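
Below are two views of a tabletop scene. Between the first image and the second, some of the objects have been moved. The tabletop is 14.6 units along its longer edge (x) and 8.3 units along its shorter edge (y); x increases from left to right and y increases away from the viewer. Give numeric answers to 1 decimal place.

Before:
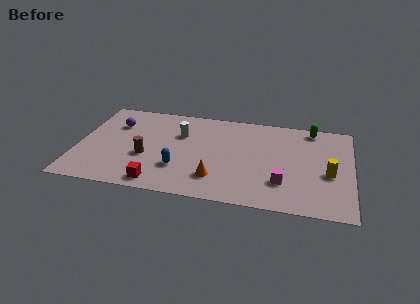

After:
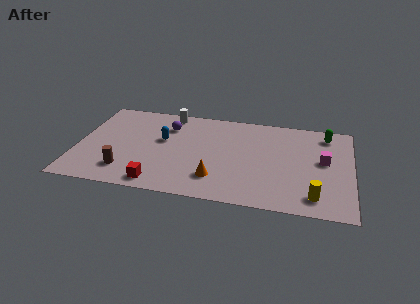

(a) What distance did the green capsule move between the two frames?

0.9

The green capsule was near (12.4, 7.4) before and (13.2, 7.0) after, so it travelled √(0.8² + 0.4²) ≈ 0.9 units.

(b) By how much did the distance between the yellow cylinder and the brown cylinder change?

+0.3

The distance was about 9.7 in the first image and 10.0 in the second, so they moved 0.3 units further apart.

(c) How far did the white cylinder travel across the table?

1.9

The white cylinder was near (5.4, 5.6) before and (4.7, 7.4) after, so it travelled √(0.7² + 1.8²) ≈ 1.9 units.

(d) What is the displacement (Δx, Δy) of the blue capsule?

(-1.0, 2.4)

The blue capsule was at about (5.5, 2.5) and moved to about (4.5, 4.9).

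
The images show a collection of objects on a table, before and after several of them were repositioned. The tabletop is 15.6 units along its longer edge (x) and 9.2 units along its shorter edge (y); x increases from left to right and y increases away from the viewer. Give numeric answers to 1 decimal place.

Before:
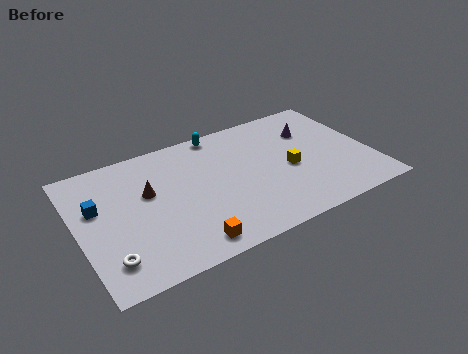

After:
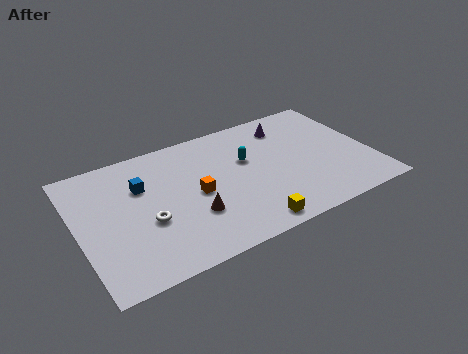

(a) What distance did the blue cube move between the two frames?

2.5

The blue cube was near (1.1, 5.7) before and (3.5, 6.2) after, so it travelled √(2.4² + 0.5²) ≈ 2.5 units.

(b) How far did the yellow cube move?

4.1

From (11.2, 4.1) to (8.5, 1.0), the yellow cube covered √(2.7² + 3.1²) ≈ 4.1 units.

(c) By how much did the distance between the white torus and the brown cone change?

-2.1

They were about 4.5 units apart before and 2.4 after — 2.1 units closer together.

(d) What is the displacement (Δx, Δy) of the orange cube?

(0.9, 3.2)

From the two frames, the orange cube sits at roughly (5.3, 1.2) before and (6.2, 4.4) after.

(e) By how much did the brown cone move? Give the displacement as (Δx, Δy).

(2.0, -2.6)

The brown cone started near (3.8, 5.6) and ended near (5.8, 3.0).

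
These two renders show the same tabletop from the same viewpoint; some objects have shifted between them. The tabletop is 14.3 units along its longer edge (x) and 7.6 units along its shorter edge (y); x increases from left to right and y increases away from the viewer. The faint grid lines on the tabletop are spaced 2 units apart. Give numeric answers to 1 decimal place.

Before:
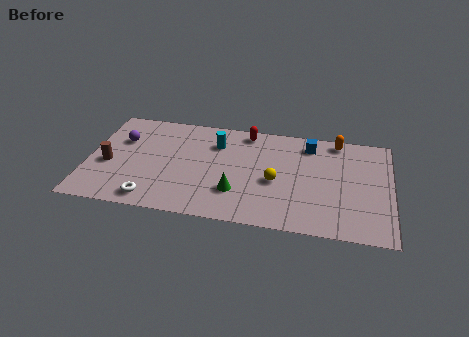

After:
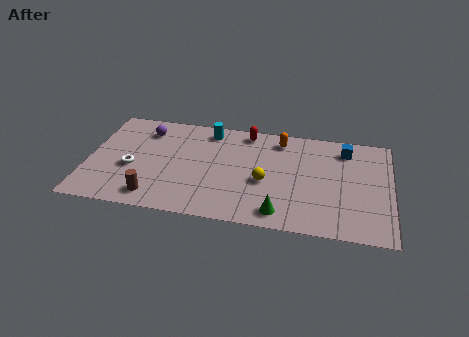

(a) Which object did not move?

the red capsule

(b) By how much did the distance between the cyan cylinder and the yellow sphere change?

+0.6

The distance was about 3.7 in the first image and 4.3 in the second, so they moved 0.6 units further apart.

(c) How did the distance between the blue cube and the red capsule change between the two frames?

+1.7

The distance was about 3.0 in the first image and 4.7 in the second, so they moved 1.7 units further apart.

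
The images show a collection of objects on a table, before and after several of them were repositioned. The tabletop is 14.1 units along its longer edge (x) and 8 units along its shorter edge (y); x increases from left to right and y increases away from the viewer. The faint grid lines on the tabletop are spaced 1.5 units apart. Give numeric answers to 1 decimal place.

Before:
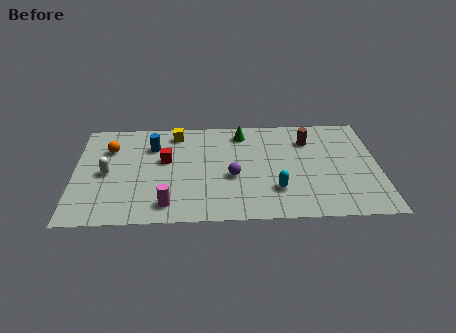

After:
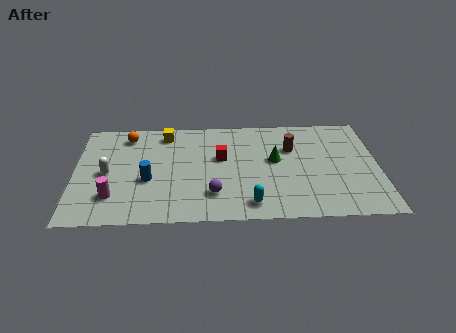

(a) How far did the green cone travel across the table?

2.7

The green cone was near (7.8, 6.7) before and (9.3, 4.5) after, so it travelled √(1.5² + 2.2²) ≈ 2.7 units.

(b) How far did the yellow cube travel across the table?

0.5

The yellow cube moved from about (4.7, 6.8) to (4.2, 6.8), a distance of √(0.5² + 0.0²) ≈ 0.5.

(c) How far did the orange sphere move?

1.3

The orange sphere was near (1.6, 5.7) before and (2.4, 6.7) after, so it travelled √(0.8² + 1.0²) ≈ 1.3 units.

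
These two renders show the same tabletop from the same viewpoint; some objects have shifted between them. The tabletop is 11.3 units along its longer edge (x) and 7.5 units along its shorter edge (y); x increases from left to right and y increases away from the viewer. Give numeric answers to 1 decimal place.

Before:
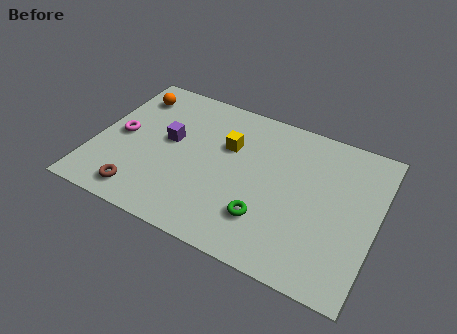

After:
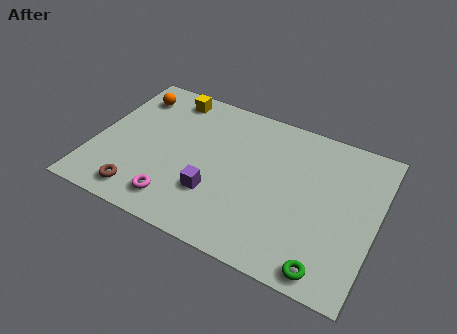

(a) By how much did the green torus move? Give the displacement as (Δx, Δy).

(2.6, -1.2)

The green torus was at about (7.1, 2.0) and moved to about (9.7, 0.8).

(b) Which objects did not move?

the orange sphere and the brown torus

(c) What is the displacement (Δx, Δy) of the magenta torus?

(2.6, -2.4)

The magenta torus started near (1.0, 3.7) and ended near (3.6, 1.3).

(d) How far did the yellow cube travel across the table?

3.1

The yellow cube moved from about (5.2, 4.9) to (2.6, 6.5), a distance of √(2.6² + 1.6²) ≈ 3.1.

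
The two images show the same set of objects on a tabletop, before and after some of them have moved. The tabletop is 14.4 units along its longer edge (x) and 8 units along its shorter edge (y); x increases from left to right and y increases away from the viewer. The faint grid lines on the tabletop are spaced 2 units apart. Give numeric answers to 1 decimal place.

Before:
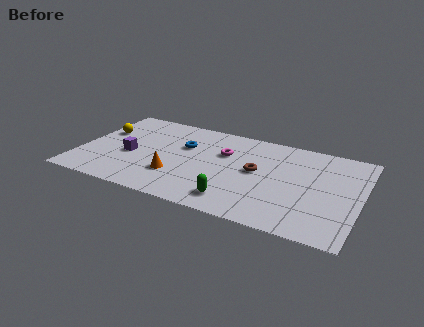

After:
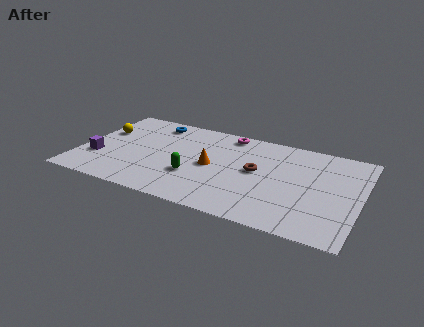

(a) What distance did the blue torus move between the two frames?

2.4

The blue torus moved from about (5.2, 5.2) to (3.4, 6.8), a distance of √(1.8² + 1.6²) ≈ 2.4.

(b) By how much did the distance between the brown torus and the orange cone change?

-2.1

Before: roughly 4.4 units apart; after: 2.3. That's 2.1 units closer together.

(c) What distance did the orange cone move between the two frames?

2.3

The orange cone moved from about (5.1, 2.4) to (6.8, 3.9), a distance of √(1.7² + 1.5²) ≈ 2.3.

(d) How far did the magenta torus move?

1.8

From (7.3, 5.3) to (7.3, 7.1), the magenta torus covered √(0.0² + 1.8²) ≈ 1.8 units.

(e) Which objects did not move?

the yellow sphere and the brown torus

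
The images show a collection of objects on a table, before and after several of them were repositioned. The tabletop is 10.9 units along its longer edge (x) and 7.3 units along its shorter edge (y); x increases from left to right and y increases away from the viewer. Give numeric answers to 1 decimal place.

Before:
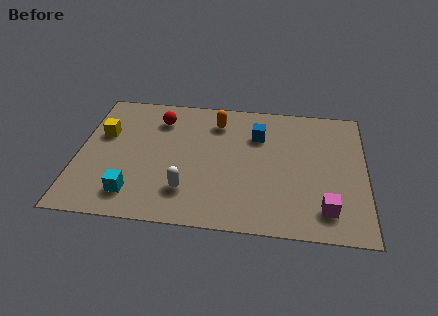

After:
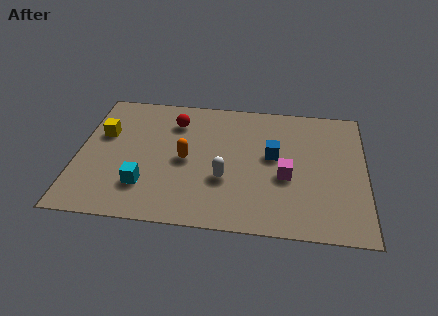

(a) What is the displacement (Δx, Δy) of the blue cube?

(0.6, -1.1)

The blue cube started near (6.8, 5.2) and ended near (7.4, 4.1).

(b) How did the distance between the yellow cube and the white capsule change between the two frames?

+0.8

Before: roughly 4.3 units apart; after: 5.1. That's 0.8 units further apart.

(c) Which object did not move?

the yellow cube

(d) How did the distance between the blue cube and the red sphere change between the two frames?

+0.3

They were about 3.8 units apart before and 4.1 after — 0.3 units further apart.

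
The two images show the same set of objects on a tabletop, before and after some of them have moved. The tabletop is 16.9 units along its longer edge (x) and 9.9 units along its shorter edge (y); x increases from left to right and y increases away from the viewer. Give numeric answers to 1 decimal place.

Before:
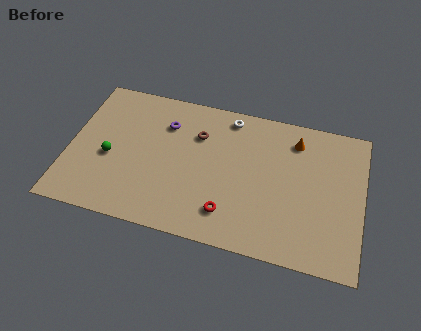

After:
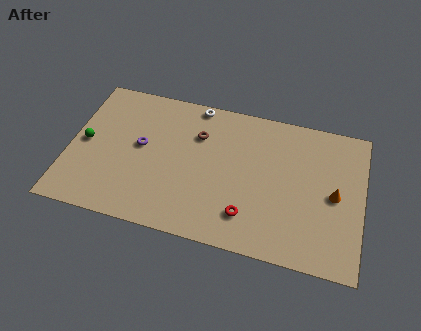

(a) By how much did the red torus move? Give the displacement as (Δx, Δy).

(1.1, 0.1)

From the two frames, the red torus sits at roughly (9.4, 2.1) before and (10.5, 2.2) after.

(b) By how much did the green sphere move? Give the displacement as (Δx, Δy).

(-1.5, 0.7)

The green sphere started near (2.4, 4.2) and ended near (0.9, 4.9).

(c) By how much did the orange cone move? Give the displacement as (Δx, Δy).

(2.4, -3.2)

The orange cone started near (12.9, 8.0) and ended near (15.3, 4.8).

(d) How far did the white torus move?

2.0

The white torus was near (9.0, 8.7) before and (7.0, 9.1) after, so it travelled √(2.0² + 0.4²) ≈ 2.0 units.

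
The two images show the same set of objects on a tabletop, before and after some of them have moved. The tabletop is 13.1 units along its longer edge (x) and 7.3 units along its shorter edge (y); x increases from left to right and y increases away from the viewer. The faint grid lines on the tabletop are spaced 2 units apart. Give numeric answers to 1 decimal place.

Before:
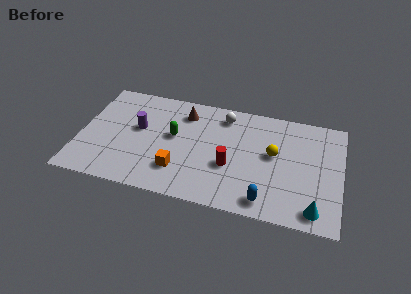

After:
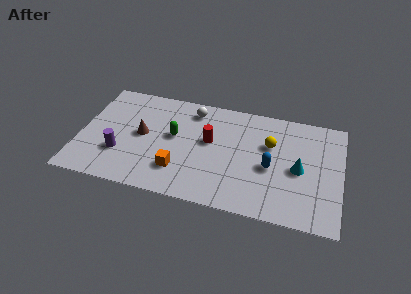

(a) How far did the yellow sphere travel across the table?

0.6

From (9.7, 4.1) to (9.5, 4.7), the yellow sphere covered √(0.2² + 0.6²) ≈ 0.6 units.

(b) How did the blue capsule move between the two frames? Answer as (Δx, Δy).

(0.1, 2.2)

From the two frames, the blue capsule sits at roughly (9.5, 1.0) before and (9.6, 3.2) after.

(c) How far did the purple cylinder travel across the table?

2.1

The purple cylinder was near (2.9, 4.2) before and (2.1, 2.3) after, so it travelled √(0.8² + 1.9²) ≈ 2.1 units.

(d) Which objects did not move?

the green capsule and the orange cube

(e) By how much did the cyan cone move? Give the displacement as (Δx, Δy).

(-0.9, 2.4)

From the two frames, the cyan cone sits at roughly (11.9, 1.0) before and (11.0, 3.4) after.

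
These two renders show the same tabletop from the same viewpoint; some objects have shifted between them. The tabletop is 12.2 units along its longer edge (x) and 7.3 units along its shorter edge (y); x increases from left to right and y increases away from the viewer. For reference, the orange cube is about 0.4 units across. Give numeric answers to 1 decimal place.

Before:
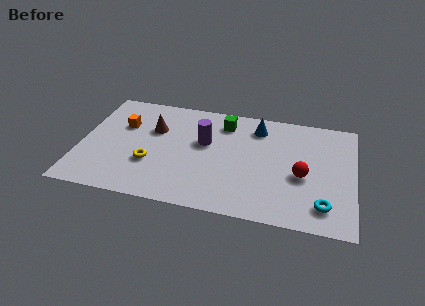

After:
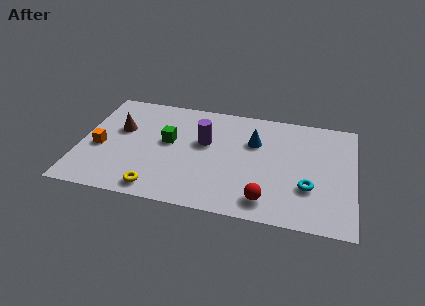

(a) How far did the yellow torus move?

1.6

From (3.2, 2.5) to (3.6, 0.9), the yellow torus covered √(0.4² + 1.6²) ≈ 1.6 units.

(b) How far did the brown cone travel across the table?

1.5

From (3.2, 4.8) to (1.7, 4.5), the brown cone covered √(1.5² + 0.3²) ≈ 1.5 units.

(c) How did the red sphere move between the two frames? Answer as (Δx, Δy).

(-1.5, -1.9)

From the two frames, the red sphere sits at roughly (9.9, 3.1) before and (8.4, 1.2) after.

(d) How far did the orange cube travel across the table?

1.9

From (1.8, 4.8) to (0.9, 3.1), the orange cube covered √(0.9² + 1.7²) ≈ 1.9 units.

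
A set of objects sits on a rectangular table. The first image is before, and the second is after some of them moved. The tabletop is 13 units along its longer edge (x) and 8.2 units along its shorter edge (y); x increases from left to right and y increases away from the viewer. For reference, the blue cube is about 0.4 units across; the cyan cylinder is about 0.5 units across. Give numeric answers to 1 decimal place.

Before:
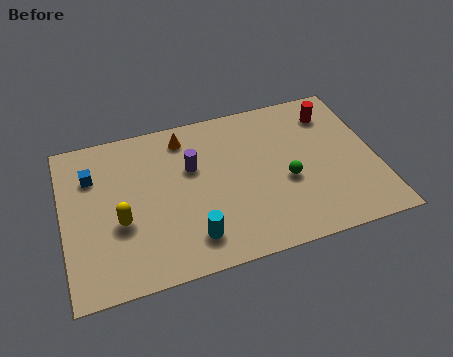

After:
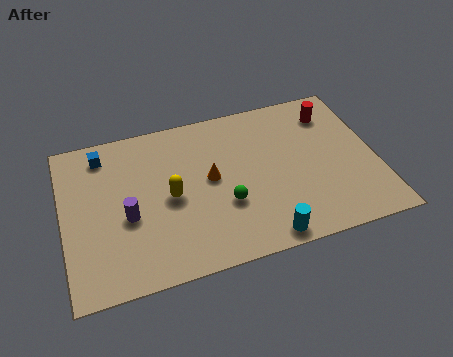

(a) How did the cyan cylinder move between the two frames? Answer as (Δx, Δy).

(2.9, -0.8)

From the two frames, the cyan cylinder sits at roughly (5.1, 1.6) before and (8.0, 0.8) after.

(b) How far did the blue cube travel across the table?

1.1

The blue cube moved from about (1.3, 5.9) to (1.8, 6.9), a distance of √(0.5² + 1.0²) ≈ 1.1.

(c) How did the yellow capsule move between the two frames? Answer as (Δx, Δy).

(2.1, 0.7)

The yellow capsule was at about (2.3, 3.2) and moved to about (4.4, 3.9).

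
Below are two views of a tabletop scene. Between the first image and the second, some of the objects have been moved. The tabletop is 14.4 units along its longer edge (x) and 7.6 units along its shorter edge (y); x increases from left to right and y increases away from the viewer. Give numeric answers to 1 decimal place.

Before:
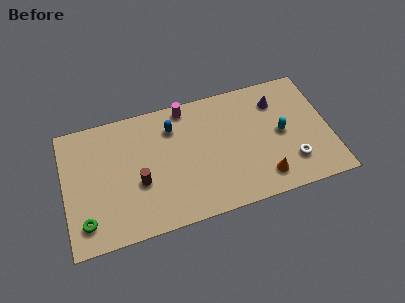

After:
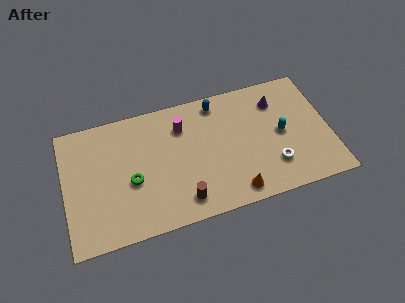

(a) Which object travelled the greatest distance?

the green torus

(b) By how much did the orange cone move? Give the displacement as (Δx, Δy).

(-1.6, -0.4)

The orange cone started near (10.6, 1.4) and ended near (9.0, 1.0).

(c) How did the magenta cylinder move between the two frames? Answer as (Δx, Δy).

(-0.3, -1.1)

The magenta cylinder started near (6.8, 6.8) and ended near (6.5, 5.7).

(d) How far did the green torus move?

3.1

The green torus was near (1.0, 1.5) before and (3.6, 3.2) after, so it travelled √(2.6² + 1.7²) ≈ 3.1 units.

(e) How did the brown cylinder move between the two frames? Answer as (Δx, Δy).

(2.2, -1.7)

From the two frames, the brown cylinder sits at roughly (4.0, 3.0) before and (6.2, 1.3) after.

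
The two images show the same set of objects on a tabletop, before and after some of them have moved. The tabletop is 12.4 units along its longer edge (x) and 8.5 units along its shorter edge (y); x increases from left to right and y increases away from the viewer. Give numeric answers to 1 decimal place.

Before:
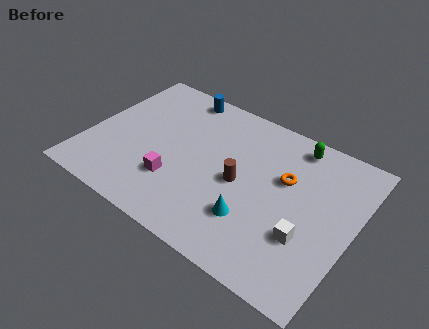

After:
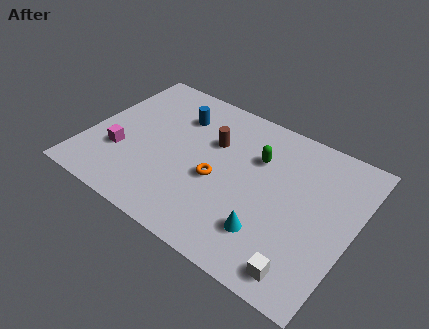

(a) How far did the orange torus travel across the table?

3.4

The orange torus was near (9.1, 5.3) before and (6.2, 3.6) after, so it travelled √(2.9² + 1.7²) ≈ 3.4 units.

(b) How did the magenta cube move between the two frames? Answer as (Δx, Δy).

(-2.7, 0.3)

From the two frames, the magenta cube sits at roughly (4.4, 2.5) before and (1.7, 2.8) after.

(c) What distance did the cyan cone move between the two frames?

0.9

From (8.1, 2.4) to (8.9, 2.1), the cyan cone covered √(0.8² + 0.3²) ≈ 0.9 units.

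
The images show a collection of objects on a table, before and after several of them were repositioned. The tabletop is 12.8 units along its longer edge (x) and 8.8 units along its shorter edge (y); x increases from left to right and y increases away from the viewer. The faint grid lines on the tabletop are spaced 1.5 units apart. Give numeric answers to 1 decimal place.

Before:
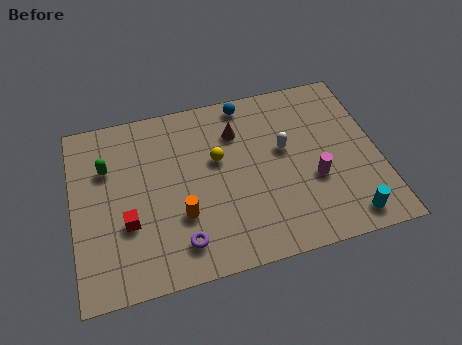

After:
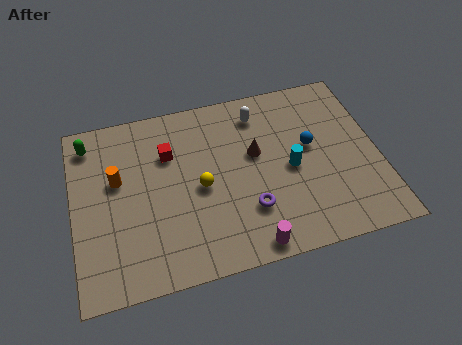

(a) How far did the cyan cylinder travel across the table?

3.7

From (11.2, 1.1) to (9.1, 4.1), the cyan cylinder covered √(2.1² + 3.0²) ≈ 3.7 units.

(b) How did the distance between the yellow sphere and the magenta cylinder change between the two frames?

-0.6

The distance was about 4.4 in the first image and 3.8 in the second, so they moved 0.6 units closer together.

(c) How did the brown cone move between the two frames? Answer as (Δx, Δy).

(0.7, -1.3)

From the two frames, the brown cone sits at roughly (7.0, 6.5) before and (7.7, 5.2) after.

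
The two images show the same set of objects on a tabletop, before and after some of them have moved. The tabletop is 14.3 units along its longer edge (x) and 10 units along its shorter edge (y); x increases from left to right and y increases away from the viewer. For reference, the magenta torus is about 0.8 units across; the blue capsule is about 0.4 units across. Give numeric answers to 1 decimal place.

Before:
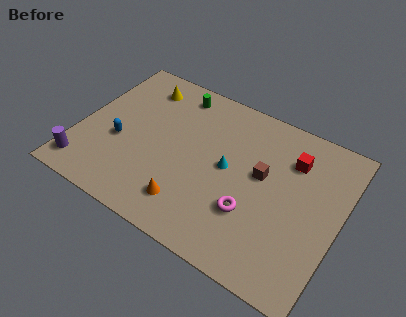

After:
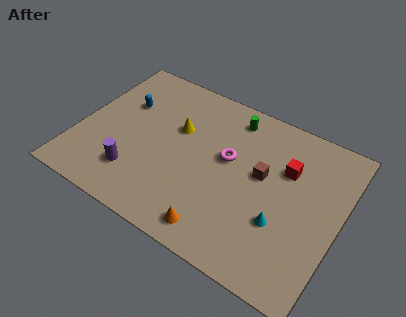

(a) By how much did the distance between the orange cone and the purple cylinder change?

-0.9

They were about 5.8 units apart before and 4.9 after — 0.9 units closer together.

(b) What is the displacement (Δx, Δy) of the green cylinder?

(3.2, -0.1)

The green cylinder started near (4.7, 8.6) and ended near (7.9, 8.5).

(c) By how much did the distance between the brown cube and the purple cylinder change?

-2.8

They were about 10.1 units apart before and 7.3 after — 2.8 units closer together.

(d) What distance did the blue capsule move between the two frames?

2.6

From (2.3, 4.0) to (2.1, 6.6), the blue capsule covered √(0.2² + 2.6²) ≈ 2.6 units.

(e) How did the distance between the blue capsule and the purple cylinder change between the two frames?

+1.5

The distance was about 2.9 in the first image and 4.4 in the second, so they moved 1.5 units further apart.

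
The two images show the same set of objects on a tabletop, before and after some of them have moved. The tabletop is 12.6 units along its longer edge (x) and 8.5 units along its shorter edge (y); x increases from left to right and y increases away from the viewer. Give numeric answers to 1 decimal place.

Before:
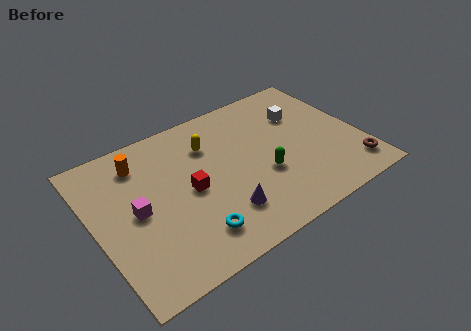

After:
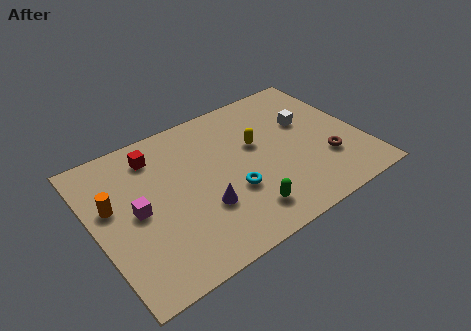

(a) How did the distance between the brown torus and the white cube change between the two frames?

-2.0

Before: roughly 4.7 units apart; after: 2.7. That's 2.0 units closer together.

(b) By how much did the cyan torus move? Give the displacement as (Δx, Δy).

(2.1, 1.3)

The cyan torus started near (4.1, 1.7) and ended near (6.2, 3.0).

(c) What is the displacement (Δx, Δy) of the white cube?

(0.1, -0.6)

The white cube was at about (10.2, 5.9) and moved to about (10.3, 5.3).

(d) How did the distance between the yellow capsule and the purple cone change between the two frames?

-0.3

They were about 4.1 units apart before and 3.8 after — 0.3 units closer together.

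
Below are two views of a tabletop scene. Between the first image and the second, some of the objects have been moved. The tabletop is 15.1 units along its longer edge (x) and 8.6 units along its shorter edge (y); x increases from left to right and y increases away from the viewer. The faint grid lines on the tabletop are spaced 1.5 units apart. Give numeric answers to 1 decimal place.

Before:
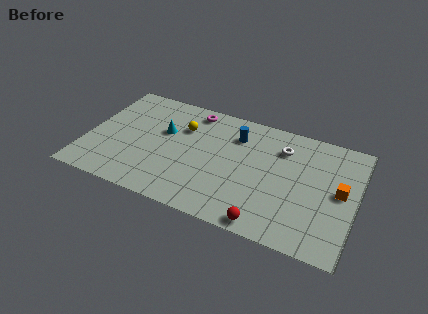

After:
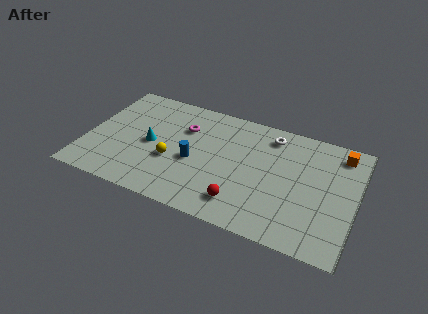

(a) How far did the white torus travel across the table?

1.0

The white torus moved from about (10.8, 6.5) to (10.1, 7.2), a distance of √(0.7² + 0.7²) ≈ 1.0.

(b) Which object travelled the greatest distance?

the blue cylinder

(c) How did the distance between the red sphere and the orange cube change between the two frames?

+2.3

They were about 5.2 units apart before and 7.5 after — 2.3 units further apart.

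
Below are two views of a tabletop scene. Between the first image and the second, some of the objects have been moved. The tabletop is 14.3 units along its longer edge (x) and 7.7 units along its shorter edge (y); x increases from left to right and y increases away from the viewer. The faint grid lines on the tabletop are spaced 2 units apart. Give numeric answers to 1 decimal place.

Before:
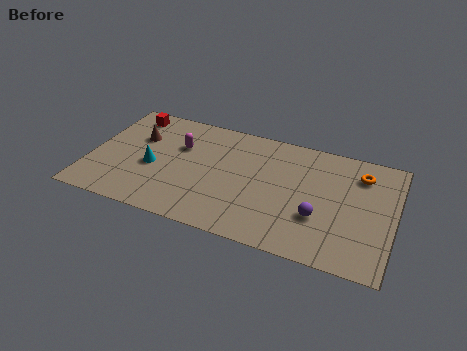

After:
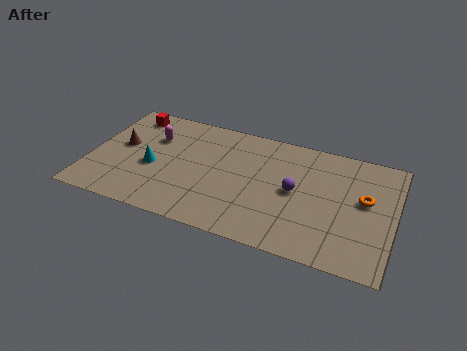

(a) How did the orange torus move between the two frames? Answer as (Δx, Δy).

(0.3, -1.6)

From the two frames, the orange torus sits at roughly (12.6, 6.0) before and (12.9, 4.4) after.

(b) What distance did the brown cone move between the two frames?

1.1

From (2.1, 5.1) to (1.4, 4.3), the brown cone covered √(0.7² + 0.8²) ≈ 1.1 units.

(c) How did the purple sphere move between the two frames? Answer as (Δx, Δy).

(-1.2, 1.3)

From the two frames, the purple sphere sits at roughly (10.9, 2.6) before and (9.7, 3.9) after.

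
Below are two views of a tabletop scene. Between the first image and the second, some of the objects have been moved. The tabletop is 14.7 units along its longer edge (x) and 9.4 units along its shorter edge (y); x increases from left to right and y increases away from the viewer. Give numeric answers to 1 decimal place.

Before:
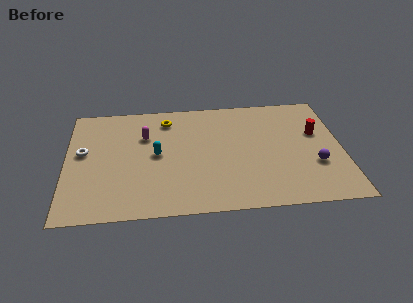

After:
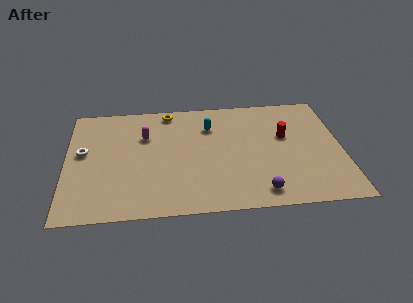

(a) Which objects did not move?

the white torus and the magenta capsule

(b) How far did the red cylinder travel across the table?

1.7

The red cylinder was near (13.4, 5.8) before and (11.7, 5.7) after, so it travelled √(1.7² + 0.1²) ≈ 1.7 units.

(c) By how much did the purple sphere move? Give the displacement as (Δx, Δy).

(-3.0, -1.9)

From the two frames, the purple sphere sits at roughly (13.2, 3.2) before and (10.2, 1.3) after.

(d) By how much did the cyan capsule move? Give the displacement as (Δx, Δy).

(2.9, 2.1)

The cyan capsule started near (4.8, 4.8) and ended near (7.7, 6.9).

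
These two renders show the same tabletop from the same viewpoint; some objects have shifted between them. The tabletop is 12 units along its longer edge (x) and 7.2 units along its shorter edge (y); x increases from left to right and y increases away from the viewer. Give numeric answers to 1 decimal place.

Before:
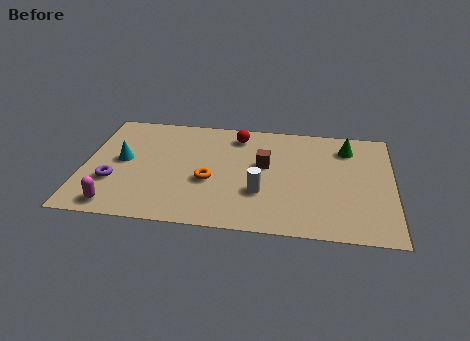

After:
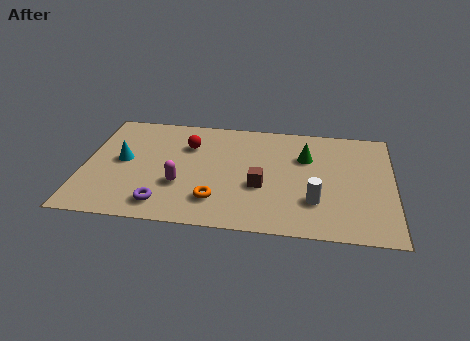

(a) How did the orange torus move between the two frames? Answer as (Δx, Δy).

(0.3, -1.2)

From the two frames, the orange torus sits at roughly (4.9, 2.9) before and (5.2, 1.7) after.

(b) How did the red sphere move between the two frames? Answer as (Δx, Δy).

(-1.9, -0.9)

The red sphere started near (5.9, 6.0) and ended near (4.0, 5.1).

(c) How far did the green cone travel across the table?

1.8

The green cone moved from about (10.2, 5.7) to (8.6, 4.9), a distance of √(1.6² + 0.8²) ≈ 1.8.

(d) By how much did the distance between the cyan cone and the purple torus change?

+1.7

Before: roughly 1.4 units apart; after: 3.1. That's 1.7 units further apart.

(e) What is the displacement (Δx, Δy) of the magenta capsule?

(2.4, 1.6)

The magenta capsule was at about (1.4, 0.9) and moved to about (3.8, 2.5).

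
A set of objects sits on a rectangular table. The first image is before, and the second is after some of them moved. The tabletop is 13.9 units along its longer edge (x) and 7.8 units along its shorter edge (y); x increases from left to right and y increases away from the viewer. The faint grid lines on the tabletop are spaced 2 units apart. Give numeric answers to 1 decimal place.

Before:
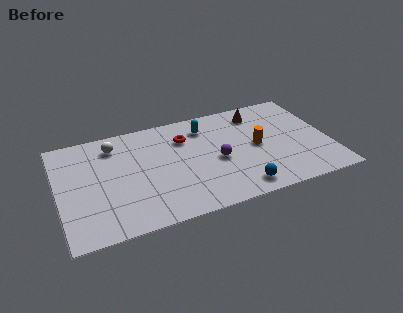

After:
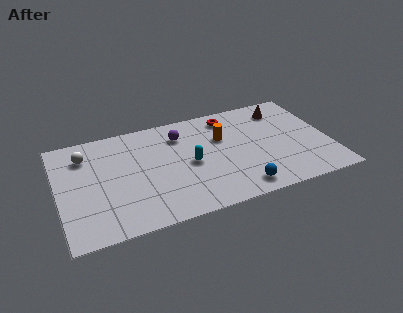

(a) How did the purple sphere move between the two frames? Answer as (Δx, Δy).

(-1.7, 2.5)

From the two frames, the purple sphere sits at roughly (8.1, 3.5) before and (6.4, 6.0) after.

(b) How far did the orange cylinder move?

2.1

The orange cylinder moved from about (10.2, 3.9) to (8.5, 5.1), a distance of √(1.7² + 1.2²) ≈ 2.1.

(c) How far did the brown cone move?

1.3

The brown cone was near (10.5, 6.4) before and (11.8, 6.3) after, so it travelled √(1.3² + 0.1²) ≈ 1.3 units.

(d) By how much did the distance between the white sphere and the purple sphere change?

-0.9

The distance was about 5.8 in the first image and 4.9 in the second, so they moved 0.9 units closer together.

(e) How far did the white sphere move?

1.5

From (3.0, 6.3) to (1.5, 6.0), the white sphere covered √(1.5² + 0.3²) ≈ 1.5 units.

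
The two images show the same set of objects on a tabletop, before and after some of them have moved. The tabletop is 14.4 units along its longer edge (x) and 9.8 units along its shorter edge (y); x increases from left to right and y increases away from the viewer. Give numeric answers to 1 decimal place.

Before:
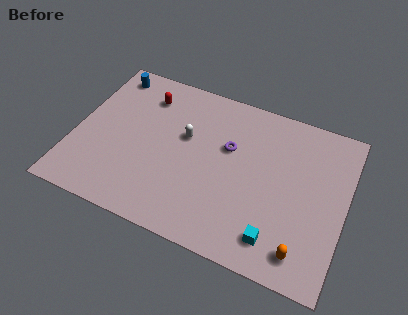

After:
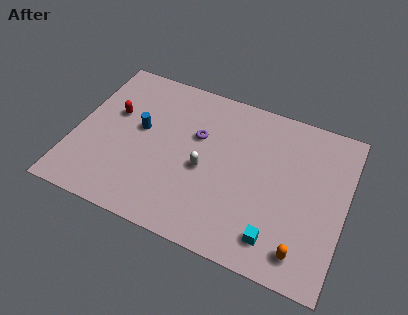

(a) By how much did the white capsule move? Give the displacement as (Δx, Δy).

(1.2, -1.6)

From the two frames, the white capsule sits at roughly (5.8, 5.9) before and (7.0, 4.3) after.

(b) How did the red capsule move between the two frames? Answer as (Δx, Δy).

(-1.5, -1.7)

The red capsule started near (3.4, 7.7) and ended near (1.9, 6.0).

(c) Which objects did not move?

the orange capsule and the cyan cube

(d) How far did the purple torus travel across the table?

1.7

The purple torus was near (8.1, 6.1) before and (6.4, 6.2) after, so it travelled √(1.7² + 0.1²) ≈ 1.7 units.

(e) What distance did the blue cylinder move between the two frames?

3.7

From (1.3, 8.5) to (3.4, 5.5), the blue cylinder covered √(2.1² + 3.0²) ≈ 3.7 units.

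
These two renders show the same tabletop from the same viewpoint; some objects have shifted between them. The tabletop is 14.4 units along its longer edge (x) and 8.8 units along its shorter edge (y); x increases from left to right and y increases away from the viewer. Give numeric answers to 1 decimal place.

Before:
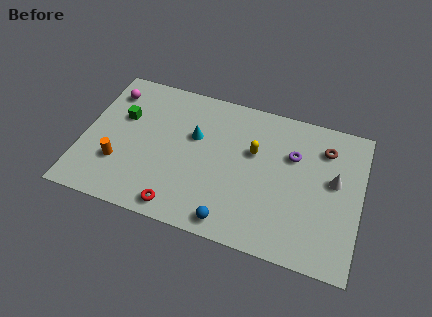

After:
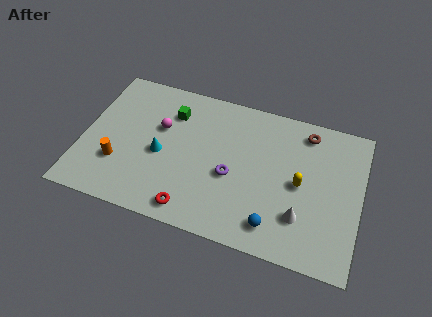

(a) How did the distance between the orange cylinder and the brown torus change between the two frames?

-0.6

They were about 11.2 units apart before and 10.6 after — 0.6 units closer together.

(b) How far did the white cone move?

3.0

From (13.0, 5.0) to (11.5, 2.4), the white cone covered √(1.5² + 2.6²) ≈ 3.0 units.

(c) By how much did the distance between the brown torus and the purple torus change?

+3.4

The distance was about 1.8 in the first image and 5.2 in the second, so they moved 3.4 units further apart.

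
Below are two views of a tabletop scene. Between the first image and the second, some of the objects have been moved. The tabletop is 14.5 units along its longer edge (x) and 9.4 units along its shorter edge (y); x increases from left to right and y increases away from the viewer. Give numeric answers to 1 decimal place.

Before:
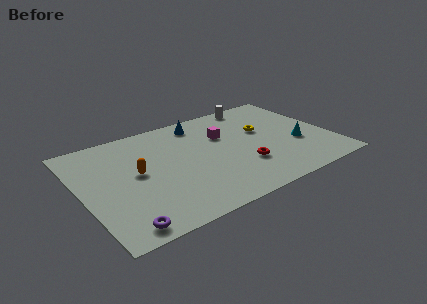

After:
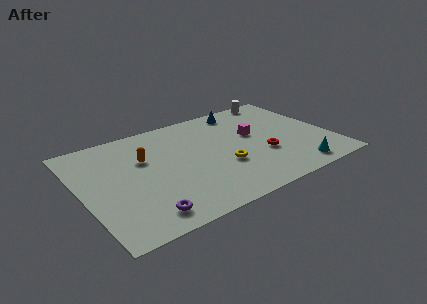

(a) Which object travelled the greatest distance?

the yellow torus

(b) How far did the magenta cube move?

1.8

The magenta cube was near (8.5, 6.2) before and (10.2, 5.5) after, so it travelled √(1.7² + 0.7²) ≈ 1.8 units.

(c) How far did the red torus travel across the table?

1.4

The red torus was near (9.1, 2.9) before and (10.4, 3.4) after, so it travelled √(1.3² + 0.5²) ≈ 1.4 units.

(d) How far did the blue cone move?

2.6

From (7.4, 8.0) to (10.0, 8.2), the blue cone covered √(2.6² + 0.2²) ≈ 2.6 units.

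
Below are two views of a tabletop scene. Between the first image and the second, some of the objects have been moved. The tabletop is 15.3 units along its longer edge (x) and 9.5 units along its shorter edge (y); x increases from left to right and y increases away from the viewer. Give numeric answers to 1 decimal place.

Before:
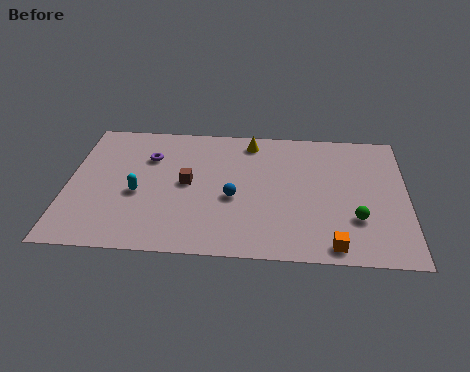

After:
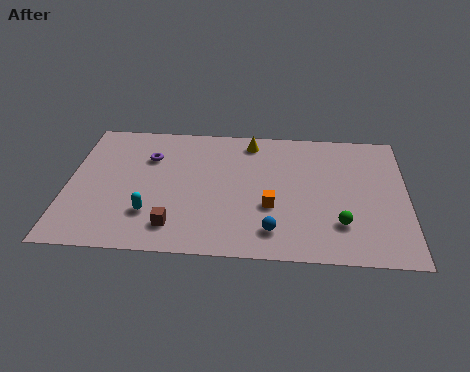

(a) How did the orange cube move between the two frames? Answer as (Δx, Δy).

(-2.8, 2.5)

The orange cube was at about (12.0, 1.0) and moved to about (9.2, 3.5).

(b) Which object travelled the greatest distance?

the orange cube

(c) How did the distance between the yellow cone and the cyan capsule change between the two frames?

+0.6

The distance was about 6.5 in the first image and 7.1 in the second, so they moved 0.6 units further apart.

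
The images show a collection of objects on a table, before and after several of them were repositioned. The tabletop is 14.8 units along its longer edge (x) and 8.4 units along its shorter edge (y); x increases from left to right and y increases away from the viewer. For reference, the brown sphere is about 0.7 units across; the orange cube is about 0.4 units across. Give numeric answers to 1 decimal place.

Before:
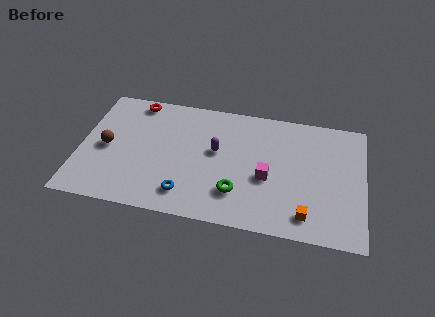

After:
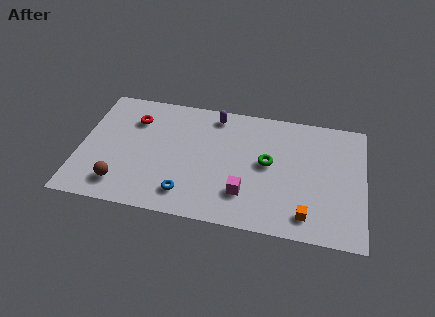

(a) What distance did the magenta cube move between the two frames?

1.7

The magenta cube was near (9.8, 3.5) before and (8.7, 2.2) after, so it travelled √(1.1² + 1.3²) ≈ 1.7 units.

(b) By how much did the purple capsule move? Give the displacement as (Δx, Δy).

(-0.2, 2.5)

From the two frames, the purple capsule sits at roughly (7.1, 4.8) before and (6.9, 7.3) after.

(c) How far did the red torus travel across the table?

1.3

The red torus was near (2.7, 7.5) before and (2.7, 6.2) after, so it travelled √(0.0² + 1.3²) ≈ 1.3 units.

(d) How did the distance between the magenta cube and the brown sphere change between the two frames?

-2.0

The distance was about 8.4 in the first image and 6.4 in the second, so they moved 2.0 units closer together.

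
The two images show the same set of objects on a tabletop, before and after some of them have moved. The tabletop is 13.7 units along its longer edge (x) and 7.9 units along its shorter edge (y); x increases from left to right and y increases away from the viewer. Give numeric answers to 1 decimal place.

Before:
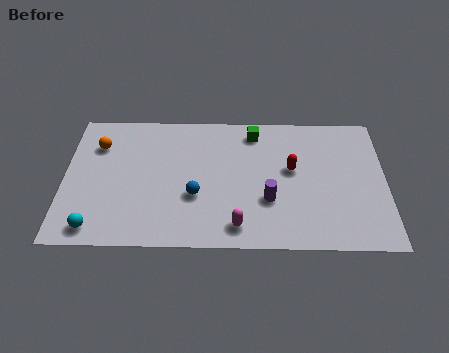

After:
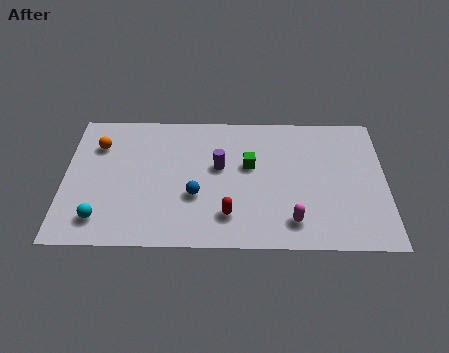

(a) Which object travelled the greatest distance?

the red capsule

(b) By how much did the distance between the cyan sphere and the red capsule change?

-3.6

Before: roughly 9.0 units apart; after: 5.4. That's 3.6 units closer together.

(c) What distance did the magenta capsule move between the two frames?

2.3

The magenta capsule was near (7.4, 1.2) before and (9.7, 1.5) after, so it travelled √(2.3² + 0.3²) ≈ 2.3 units.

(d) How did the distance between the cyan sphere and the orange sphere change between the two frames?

-0.5

They were about 4.8 units apart before and 4.3 after — 0.5 units closer together.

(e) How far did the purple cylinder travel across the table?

2.8

The purple cylinder was near (8.7, 2.7) before and (6.6, 4.6) after, so it travelled √(2.1² + 1.9²) ≈ 2.8 units.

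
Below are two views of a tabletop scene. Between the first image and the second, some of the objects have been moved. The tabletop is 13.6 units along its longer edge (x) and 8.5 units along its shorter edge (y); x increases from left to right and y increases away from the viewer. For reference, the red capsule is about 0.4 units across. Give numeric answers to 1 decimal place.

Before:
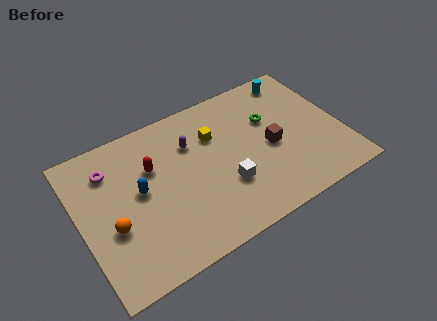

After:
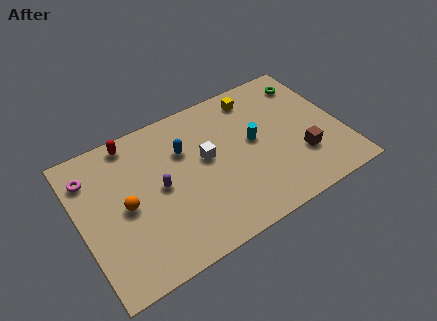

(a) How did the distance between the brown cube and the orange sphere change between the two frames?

+0.7

The distance was about 8.4 in the first image and 9.1 in the second, so they moved 0.7 units further apart.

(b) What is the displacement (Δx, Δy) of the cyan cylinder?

(-2.7, -2.8)

From the two frames, the cyan cylinder sits at roughly (11.8, 7.4) before and (9.1, 4.6) after.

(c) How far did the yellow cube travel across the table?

2.7

The yellow cube was near (7.2, 5.9) before and (9.6, 7.2) after, so it travelled √(2.4² + 1.3²) ≈ 2.7 units.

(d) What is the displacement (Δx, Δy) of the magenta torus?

(-1.0, 0.1)

The magenta torus started near (1.8, 6.5) and ended near (0.8, 6.6).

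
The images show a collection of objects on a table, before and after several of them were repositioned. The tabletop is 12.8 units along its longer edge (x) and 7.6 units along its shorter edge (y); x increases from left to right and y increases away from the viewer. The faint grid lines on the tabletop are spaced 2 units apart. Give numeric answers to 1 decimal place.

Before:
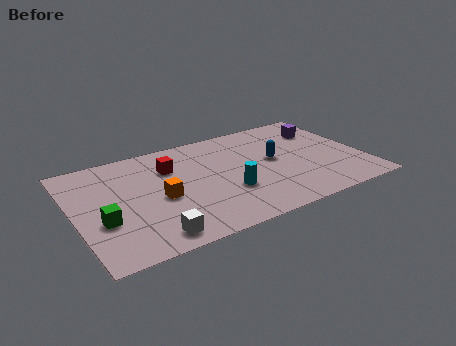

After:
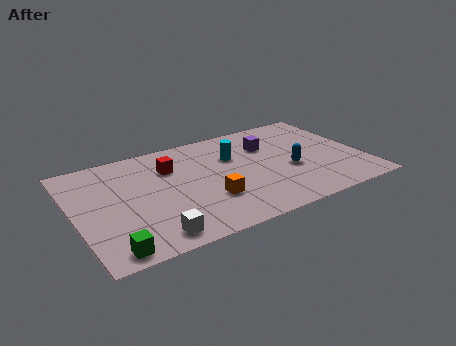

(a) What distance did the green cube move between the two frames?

2.0

The green cube was near (1.1, 2.8) before and (1.2, 0.8) after, so it travelled √(0.1² + 2.0²) ≈ 2.0 units.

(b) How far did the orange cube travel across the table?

2.2

The orange cube was near (3.7, 3.4) before and (5.7, 2.4) after, so it travelled √(2.0² + 1.0²) ≈ 2.2 units.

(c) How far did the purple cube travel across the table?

2.6

From (11.4, 5.6) to (8.8, 5.3), the purple cube covered √(2.6² + 0.3²) ≈ 2.6 units.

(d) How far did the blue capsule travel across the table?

1.2

The blue capsule moved from about (8.9, 4.1) to (9.5, 3.1), a distance of √(0.6² + 1.0²) ≈ 1.2.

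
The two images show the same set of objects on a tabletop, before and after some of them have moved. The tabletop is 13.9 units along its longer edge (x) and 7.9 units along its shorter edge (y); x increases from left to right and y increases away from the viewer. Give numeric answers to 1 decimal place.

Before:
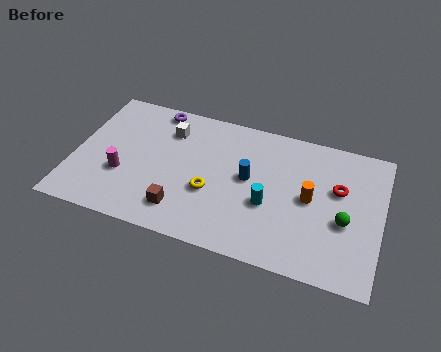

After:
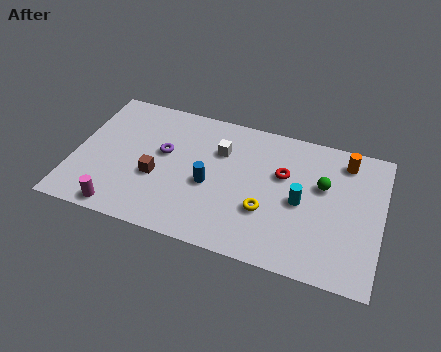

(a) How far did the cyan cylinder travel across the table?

1.5

The cyan cylinder was near (8.9, 3.1) before and (10.3, 3.7) after, so it travelled √(1.4² + 0.6²) ≈ 1.5 units.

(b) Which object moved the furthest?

the orange cylinder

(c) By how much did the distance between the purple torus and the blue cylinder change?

-2.8

Before: roughly 5.3 units apart; after: 2.5. That's 2.8 units closer together.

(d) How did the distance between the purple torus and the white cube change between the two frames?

+1.4

Before: roughly 1.3 units apart; after: 2.7. That's 1.4 units further apart.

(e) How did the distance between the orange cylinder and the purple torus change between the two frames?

+0.4

The distance was about 7.9 in the first image and 8.3 in the second, so they moved 0.4 units further apart.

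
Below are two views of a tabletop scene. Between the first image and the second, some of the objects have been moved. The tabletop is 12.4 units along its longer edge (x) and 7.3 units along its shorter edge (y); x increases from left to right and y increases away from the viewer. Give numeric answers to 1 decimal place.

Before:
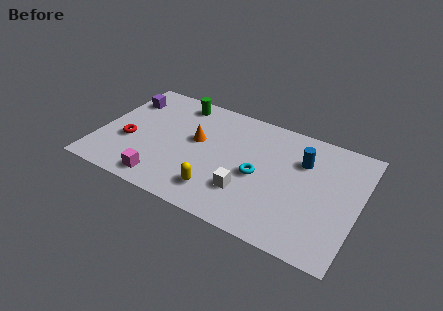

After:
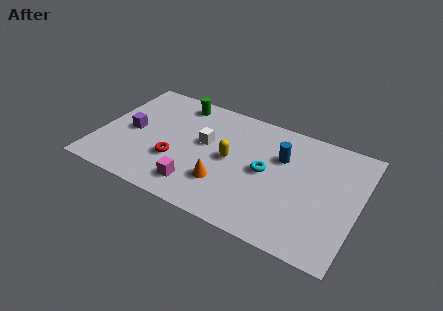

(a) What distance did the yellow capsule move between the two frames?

2.2

From (6.0, 1.5) to (6.3, 3.7), the yellow capsule covered √(0.3² + 2.2²) ≈ 2.2 units.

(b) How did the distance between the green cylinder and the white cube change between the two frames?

-3.1

Before: roughly 5.7 units apart; after: 2.6. That's 3.1 units closer together.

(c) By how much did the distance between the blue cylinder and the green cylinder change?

-0.9

Before: roughly 6.3 units apart; after: 5.4. That's 0.9 units closer together.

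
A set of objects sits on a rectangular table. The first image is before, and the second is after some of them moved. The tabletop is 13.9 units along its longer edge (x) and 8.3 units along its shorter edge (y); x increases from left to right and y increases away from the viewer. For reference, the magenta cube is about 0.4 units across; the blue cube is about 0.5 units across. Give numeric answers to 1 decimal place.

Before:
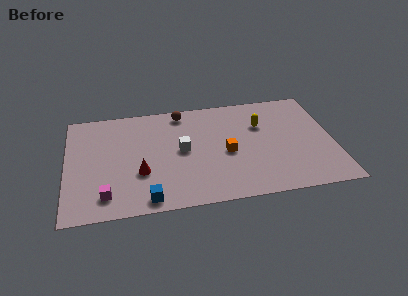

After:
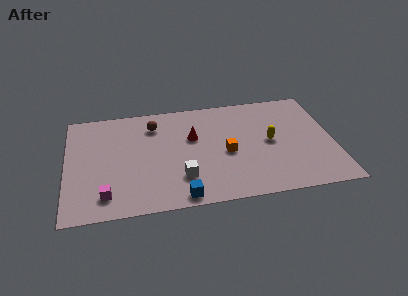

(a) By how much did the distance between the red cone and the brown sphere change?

-2.6

They were about 5.0 units apart before and 2.4 after — 2.6 units closer together.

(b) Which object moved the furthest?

the red cone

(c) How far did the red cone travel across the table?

3.6

The red cone moved from about (3.8, 2.9) to (6.6, 5.2), a distance of √(2.8² + 2.3²) ≈ 3.6.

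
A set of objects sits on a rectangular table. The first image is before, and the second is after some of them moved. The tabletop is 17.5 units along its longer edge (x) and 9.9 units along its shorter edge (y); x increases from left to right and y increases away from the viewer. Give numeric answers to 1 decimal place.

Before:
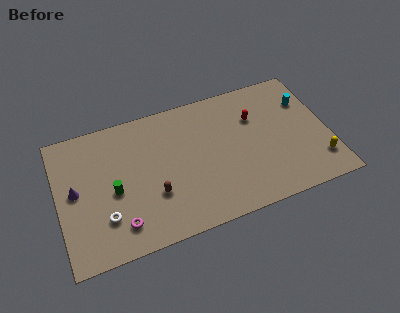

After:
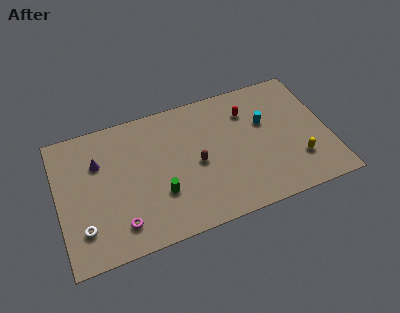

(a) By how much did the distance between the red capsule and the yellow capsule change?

-0.4

The distance was about 5.9 in the first image and 5.5 in the second, so they moved 0.4 units closer together.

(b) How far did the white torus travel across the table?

1.4

The white torus was near (2.8, 2.7) before and (1.4, 2.4) after, so it travelled √(1.4² + 0.3²) ≈ 1.4 units.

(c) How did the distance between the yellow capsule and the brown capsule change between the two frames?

-4.0

Before: roughly 10.7 units apart; after: 6.7. That's 4.0 units closer together.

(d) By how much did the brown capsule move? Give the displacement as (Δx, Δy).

(2.9, 1.3)

From the two frames, the brown capsule sits at roughly (6.0, 3.3) before and (8.9, 4.6) after.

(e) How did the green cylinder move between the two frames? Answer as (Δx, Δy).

(2.9, -1.2)

The green cylinder started near (3.5, 4.4) and ended near (6.4, 3.2).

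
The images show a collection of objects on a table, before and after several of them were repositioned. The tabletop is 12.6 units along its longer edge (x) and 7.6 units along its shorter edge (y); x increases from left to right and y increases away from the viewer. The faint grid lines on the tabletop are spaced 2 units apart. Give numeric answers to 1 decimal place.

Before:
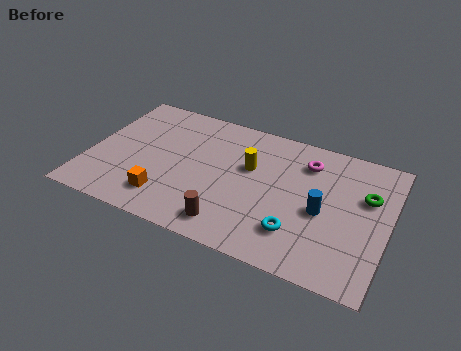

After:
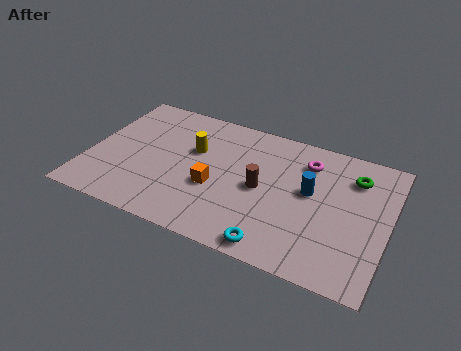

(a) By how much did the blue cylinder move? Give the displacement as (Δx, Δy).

(-0.6, 0.9)

The blue cylinder started near (9.9, 3.4) and ended near (9.3, 4.3).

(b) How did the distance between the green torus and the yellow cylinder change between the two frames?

+1.9

Before: roughly 4.9 units apart; after: 6.8. That's 1.9 units further apart.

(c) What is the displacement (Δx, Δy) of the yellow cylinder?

(-2.4, 0.1)

The yellow cylinder was at about (6.7, 4.7) and moved to about (4.3, 4.8).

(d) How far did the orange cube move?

2.4

From (3.5, 1.6) to (5.4, 3.0), the orange cube covered √(1.9² + 1.4²) ≈ 2.4 units.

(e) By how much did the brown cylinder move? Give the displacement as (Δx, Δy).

(1.0, 2.5)

From the two frames, the brown cylinder sits at roughly (6.3, 1.2) before and (7.3, 3.7) after.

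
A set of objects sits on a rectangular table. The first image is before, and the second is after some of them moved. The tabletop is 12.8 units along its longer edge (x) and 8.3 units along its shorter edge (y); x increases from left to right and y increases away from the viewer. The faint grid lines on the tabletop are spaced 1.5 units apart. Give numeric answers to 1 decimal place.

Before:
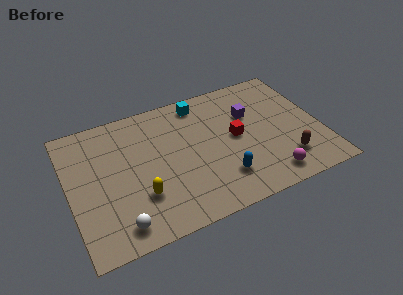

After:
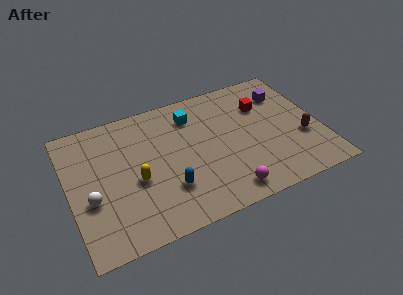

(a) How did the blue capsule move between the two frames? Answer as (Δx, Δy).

(-2.7, 0.4)

From the two frames, the blue capsule sits at roughly (7.5, 2.0) before and (4.8, 2.4) after.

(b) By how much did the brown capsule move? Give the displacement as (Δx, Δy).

(1.0, 1.1)

The brown capsule was at about (10.8, 1.9) and moved to about (11.8, 3.0).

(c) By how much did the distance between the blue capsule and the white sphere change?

-1.5

The distance was about 5.4 in the first image and 3.9 in the second, so they moved 1.5 units closer together.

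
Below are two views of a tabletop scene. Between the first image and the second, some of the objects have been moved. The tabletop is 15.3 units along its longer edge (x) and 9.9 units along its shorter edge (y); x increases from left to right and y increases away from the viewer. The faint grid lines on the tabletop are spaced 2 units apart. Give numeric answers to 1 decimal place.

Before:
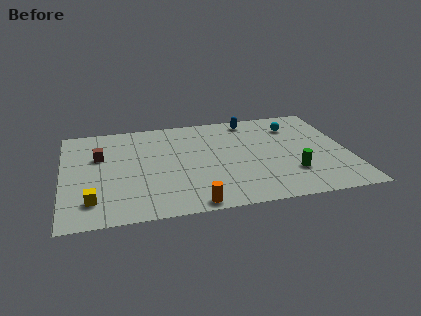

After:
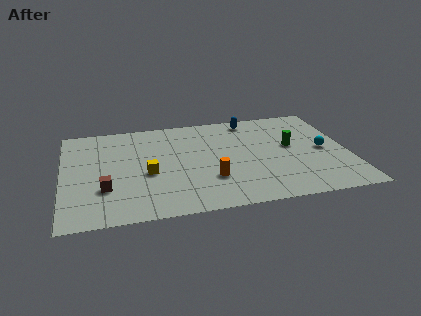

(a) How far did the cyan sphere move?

3.1

The cyan sphere was near (12.6, 7.6) before and (14.0, 4.8) after, so it travelled √(1.4² + 2.8²) ≈ 3.1 units.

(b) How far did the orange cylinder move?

2.5

The orange cylinder was near (6.7, 0.8) before and (7.8, 3.0) after, so it travelled √(1.1² + 2.2²) ≈ 2.5 units.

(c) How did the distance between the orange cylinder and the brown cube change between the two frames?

-1.7

Before: roughly 7.3 units apart; after: 5.6. That's 1.7 units closer together.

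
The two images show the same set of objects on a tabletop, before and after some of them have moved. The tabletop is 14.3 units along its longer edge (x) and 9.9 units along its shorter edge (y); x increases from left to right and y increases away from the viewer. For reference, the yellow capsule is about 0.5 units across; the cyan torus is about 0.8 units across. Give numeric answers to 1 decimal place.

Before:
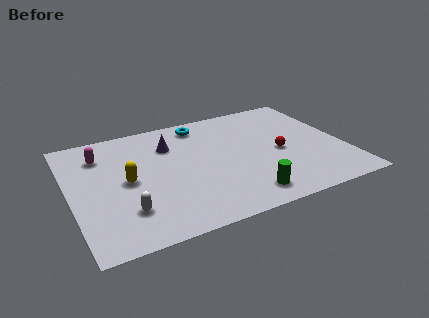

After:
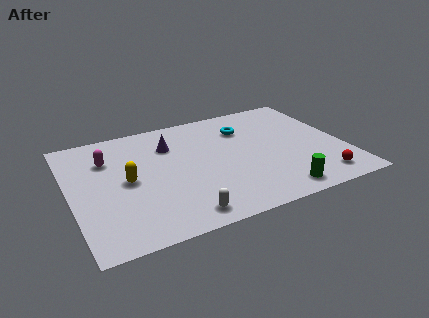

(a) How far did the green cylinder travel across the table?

1.7

From (8.6, 1.5) to (10.3, 1.2), the green cylinder covered √(1.7² + 0.3²) ≈ 1.7 units.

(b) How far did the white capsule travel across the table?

3.0

The white capsule was near (2.6, 2.5) before and (5.3, 1.2) after, so it travelled √(2.7² + 1.3²) ≈ 3.0 units.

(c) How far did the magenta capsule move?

0.6

The magenta capsule moved from about (1.8, 7.6) to (2.1, 7.1), a distance of √(0.3² + 0.5²) ≈ 0.6.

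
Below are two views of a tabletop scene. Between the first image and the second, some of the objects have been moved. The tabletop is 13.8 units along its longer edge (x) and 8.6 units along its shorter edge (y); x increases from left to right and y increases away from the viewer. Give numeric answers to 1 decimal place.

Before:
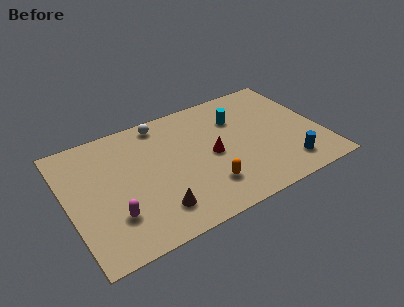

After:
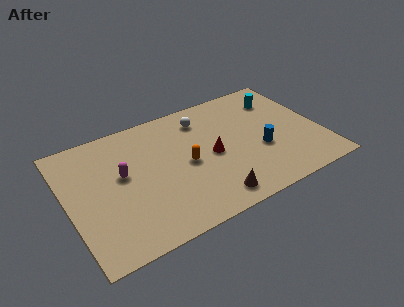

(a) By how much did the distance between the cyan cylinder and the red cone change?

+2.3

Before: roughly 2.6 units apart; after: 4.9. That's 2.3 units further apart.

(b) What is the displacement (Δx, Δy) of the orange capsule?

(-0.8, 2.0)

The orange capsule started near (7.2, 2.1) and ended near (6.4, 4.1).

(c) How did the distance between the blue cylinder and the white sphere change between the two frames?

-4.1

Before: roughly 8.6 units apart; after: 4.5. That's 4.1 units closer together.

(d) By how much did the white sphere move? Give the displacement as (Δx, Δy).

(2.2, -0.7)

From the two frames, the white sphere sits at roughly (5.5, 7.6) before and (7.7, 6.9) after.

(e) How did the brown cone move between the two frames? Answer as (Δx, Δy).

(2.9, -0.6)

The brown cone started near (4.4, 1.8) and ended near (7.3, 1.2).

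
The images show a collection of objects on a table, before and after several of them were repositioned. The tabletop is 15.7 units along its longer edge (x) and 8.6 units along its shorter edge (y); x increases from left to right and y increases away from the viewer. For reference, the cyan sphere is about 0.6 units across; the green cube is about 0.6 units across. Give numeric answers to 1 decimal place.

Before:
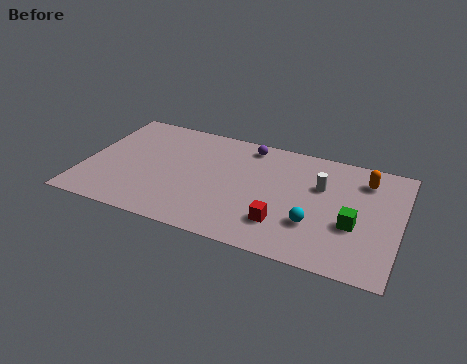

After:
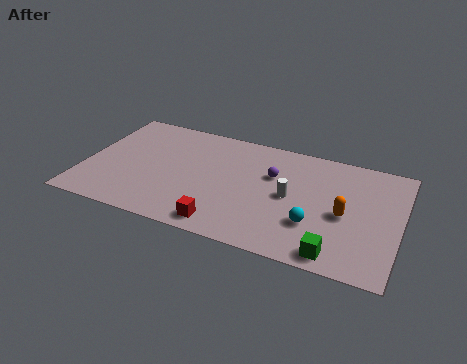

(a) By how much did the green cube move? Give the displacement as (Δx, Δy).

(-0.7, -2.3)

From the two frames, the green cube sits at roughly (13.5, 3.3) before and (12.8, 1.0) after.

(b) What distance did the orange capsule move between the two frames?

3.0

The orange capsule was near (13.8, 6.8) before and (13.0, 3.9) after, so it travelled √(0.8² + 2.9²) ≈ 3.0 units.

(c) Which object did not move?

the cyan sphere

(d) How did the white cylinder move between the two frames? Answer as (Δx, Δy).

(-1.4, -1.3)

The white cylinder started near (11.7, 5.6) and ended near (10.3, 4.3).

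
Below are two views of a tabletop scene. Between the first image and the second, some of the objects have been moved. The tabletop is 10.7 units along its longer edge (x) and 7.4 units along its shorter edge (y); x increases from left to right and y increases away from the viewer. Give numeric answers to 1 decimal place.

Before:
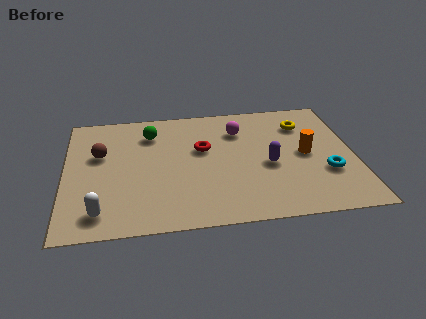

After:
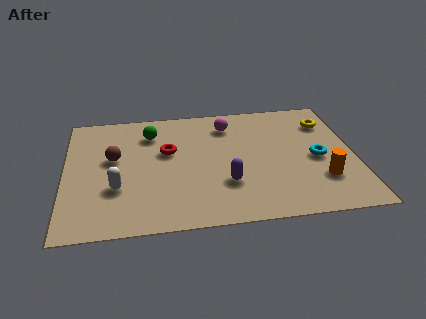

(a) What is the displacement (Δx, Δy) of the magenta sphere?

(-0.4, 0.4)

The magenta sphere was at about (6.5, 5.5) and moved to about (6.1, 5.9).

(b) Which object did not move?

the green sphere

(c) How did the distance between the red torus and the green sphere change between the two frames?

-0.9

They were about 2.2 units apart before and 1.3 after — 0.9 units closer together.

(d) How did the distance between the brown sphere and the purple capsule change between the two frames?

-1.8

The distance was about 6.4 in the first image and 4.6 in the second, so they moved 1.8 units closer together.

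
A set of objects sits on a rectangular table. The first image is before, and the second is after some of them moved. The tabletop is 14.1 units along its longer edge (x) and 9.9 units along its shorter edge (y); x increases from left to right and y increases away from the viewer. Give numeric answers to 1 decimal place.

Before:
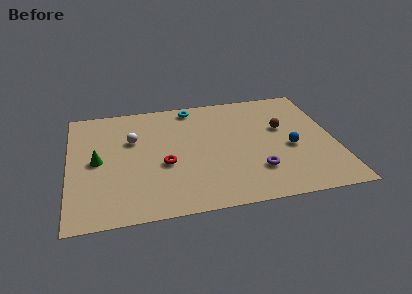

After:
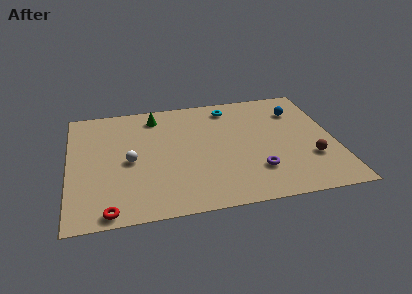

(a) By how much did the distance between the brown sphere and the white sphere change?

+1.6

The distance was about 8.0 in the first image and 9.6 in the second, so they moved 1.6 units further apart.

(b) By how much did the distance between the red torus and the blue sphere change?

+5.5

The distance was about 6.7 in the first image and 12.2 in the second, so they moved 5.5 units further apart.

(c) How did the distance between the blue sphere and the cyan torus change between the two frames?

-3.1

They were about 6.8 units apart before and 3.7 after — 3.1 units closer together.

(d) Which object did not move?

the purple torus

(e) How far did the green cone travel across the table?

4.7

The green cone was near (1.5, 4.9) before and (4.7, 8.3) after, so it travelled √(3.2² + 3.4²) ≈ 4.7 units.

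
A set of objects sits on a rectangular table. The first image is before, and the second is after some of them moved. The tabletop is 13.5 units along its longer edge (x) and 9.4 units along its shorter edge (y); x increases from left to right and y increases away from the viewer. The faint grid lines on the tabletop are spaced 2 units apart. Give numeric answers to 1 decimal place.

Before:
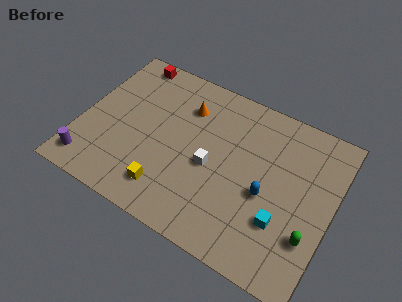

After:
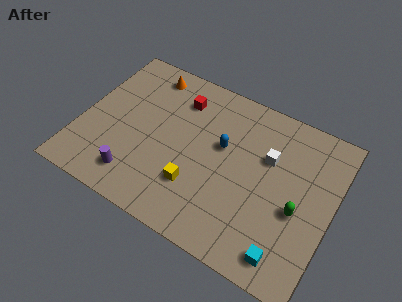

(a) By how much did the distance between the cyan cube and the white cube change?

+0.9

Before: roughly 4.2 units apart; after: 5.1. That's 0.9 units further apart.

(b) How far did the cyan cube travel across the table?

1.7

The cyan cube was near (11.1, 2.9) before and (11.6, 1.3) after, so it travelled √(0.5² + 1.6²) ≈ 1.7 units.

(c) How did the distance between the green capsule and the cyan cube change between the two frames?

+1.1

The distance was about 1.5 in the first image and 2.6 in the second, so they moved 1.1 units further apart.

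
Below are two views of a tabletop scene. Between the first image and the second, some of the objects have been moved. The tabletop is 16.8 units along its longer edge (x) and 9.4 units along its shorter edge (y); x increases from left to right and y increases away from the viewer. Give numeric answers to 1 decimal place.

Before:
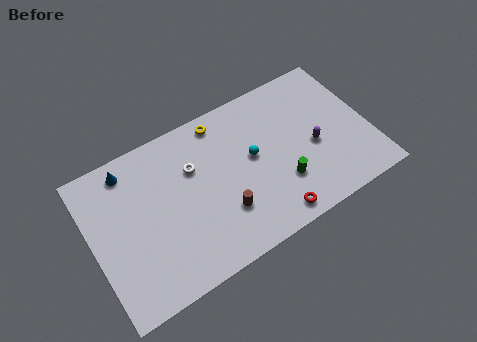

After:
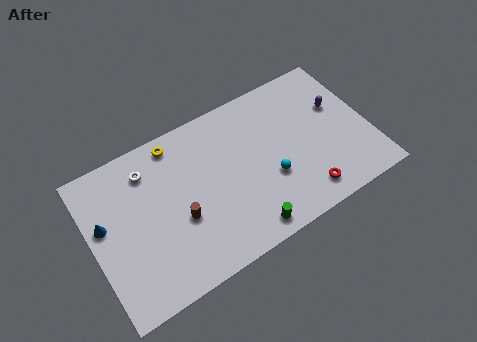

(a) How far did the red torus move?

2.1

The red torus was near (10.3, 1.1) before and (12.4, 1.5) after, so it travelled √(2.1² + 0.4²) ≈ 2.1 units.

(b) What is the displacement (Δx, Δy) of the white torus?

(-2.6, 1.2)

The white torus was at about (6.3, 6.3) and moved to about (3.7, 7.5).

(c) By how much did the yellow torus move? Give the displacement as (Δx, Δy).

(-2.8, 0.0)

The yellow torus started near (8.3, 8.3) and ended near (5.5, 8.3).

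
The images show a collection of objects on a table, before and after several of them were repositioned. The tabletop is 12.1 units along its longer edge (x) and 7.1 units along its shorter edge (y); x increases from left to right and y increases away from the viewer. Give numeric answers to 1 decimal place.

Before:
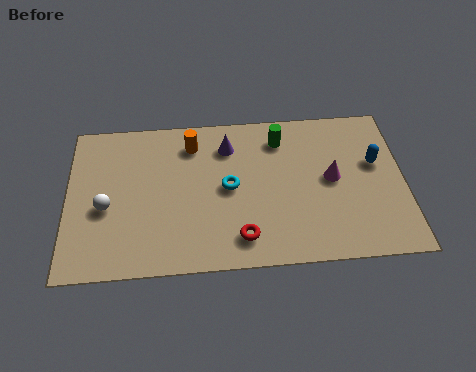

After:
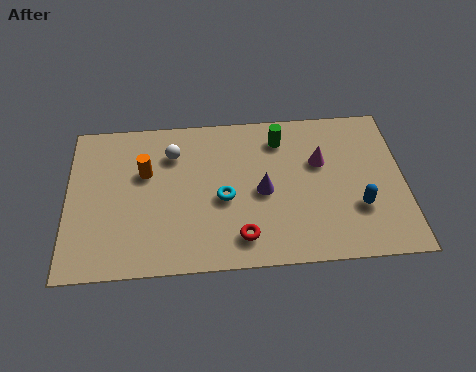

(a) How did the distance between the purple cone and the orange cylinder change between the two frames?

+3.1

The distance was about 1.3 in the first image and 4.4 in the second, so they moved 3.1 units further apart.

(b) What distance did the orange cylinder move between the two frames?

2.1

The orange cylinder was near (4.5, 5.7) before and (2.8, 4.5) after, so it travelled √(1.7² + 1.2²) ≈ 2.1 units.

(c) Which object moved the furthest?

the white sphere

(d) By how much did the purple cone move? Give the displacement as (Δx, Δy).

(1.2, -2.2)

From the two frames, the purple cone sits at roughly (5.8, 5.5) before and (7.0, 3.3) after.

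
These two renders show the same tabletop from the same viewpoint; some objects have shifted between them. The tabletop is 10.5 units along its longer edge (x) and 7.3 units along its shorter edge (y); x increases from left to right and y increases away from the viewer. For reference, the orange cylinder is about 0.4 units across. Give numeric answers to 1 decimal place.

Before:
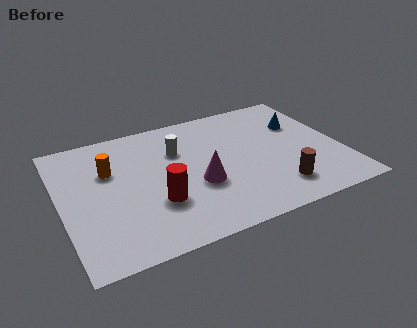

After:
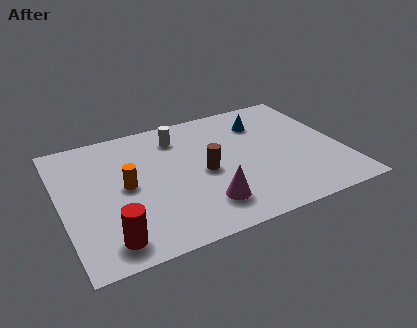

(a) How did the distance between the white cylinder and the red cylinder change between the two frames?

+2.8

They were about 2.8 units apart before and 5.6 after — 2.8 units further apart.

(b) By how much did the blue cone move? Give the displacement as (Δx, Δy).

(-1.4, 0.6)

From the two frames, the blue cone sits at roughly (9.2, 4.9) before and (7.8, 5.5) after.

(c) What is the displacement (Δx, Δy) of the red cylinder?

(-1.9, -1.3)

The red cylinder was at about (3.4, 2.4) and moved to about (1.5, 1.1).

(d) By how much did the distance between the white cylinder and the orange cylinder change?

+0.4

Before: roughly 2.6 units apart; after: 3.0. That's 0.4 units further apart.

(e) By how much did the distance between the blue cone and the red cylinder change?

+1.4

They were about 6.3 units apart before and 7.7 after — 1.4 units further apart.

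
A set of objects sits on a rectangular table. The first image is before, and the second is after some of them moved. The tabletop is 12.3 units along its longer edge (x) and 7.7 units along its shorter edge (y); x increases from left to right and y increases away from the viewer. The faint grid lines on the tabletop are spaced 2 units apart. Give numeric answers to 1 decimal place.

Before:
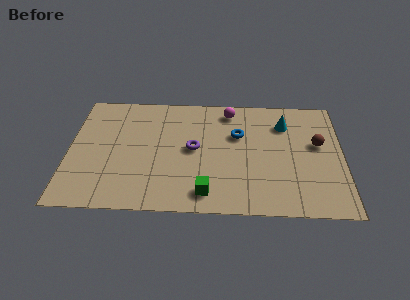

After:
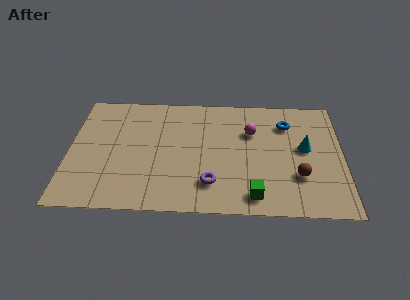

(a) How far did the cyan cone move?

1.8

The cyan cone moved from about (9.7, 5.8) to (10.6, 4.2), a distance of √(0.9² + 1.6²) ≈ 1.8.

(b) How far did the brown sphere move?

2.3

The brown sphere moved from about (11.2, 4.5) to (10.3, 2.4), a distance of √(0.9² + 2.1²) ≈ 2.3.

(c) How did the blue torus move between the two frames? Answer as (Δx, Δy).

(2.2, 0.8)

From the two frames, the blue torus sits at roughly (7.6, 5.0) before and (9.8, 5.8) after.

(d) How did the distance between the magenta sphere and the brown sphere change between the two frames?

-1.0

They were about 4.5 units apart before and 3.5 after — 1.0 units closer together.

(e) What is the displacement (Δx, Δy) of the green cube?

(2.1, -0.1)

From the two frames, the green cube sits at roughly (6.2, 1.2) before and (8.3, 1.1) after.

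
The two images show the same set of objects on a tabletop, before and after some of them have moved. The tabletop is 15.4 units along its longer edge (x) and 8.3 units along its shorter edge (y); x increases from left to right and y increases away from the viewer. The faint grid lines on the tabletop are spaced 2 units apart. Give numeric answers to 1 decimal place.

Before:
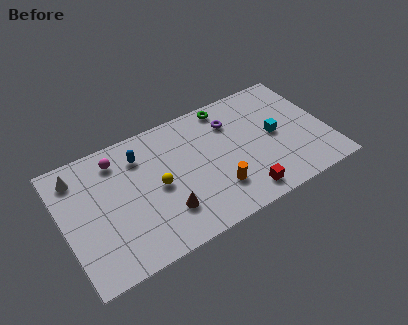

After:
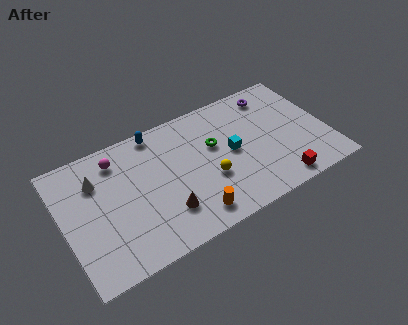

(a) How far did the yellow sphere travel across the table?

3.0

The yellow sphere moved from about (5.4, 4.0) to (8.3, 3.1), a distance of √(2.9² + 0.9²) ≈ 3.0.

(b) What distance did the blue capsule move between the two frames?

1.6

From (4.7, 6.4) to (5.8, 7.5), the blue capsule covered √(1.1² + 1.1²) ≈ 1.6 units.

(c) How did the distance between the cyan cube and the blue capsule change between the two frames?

-2.8

They were about 8.0 units apart before and 5.2 after — 2.8 units closer together.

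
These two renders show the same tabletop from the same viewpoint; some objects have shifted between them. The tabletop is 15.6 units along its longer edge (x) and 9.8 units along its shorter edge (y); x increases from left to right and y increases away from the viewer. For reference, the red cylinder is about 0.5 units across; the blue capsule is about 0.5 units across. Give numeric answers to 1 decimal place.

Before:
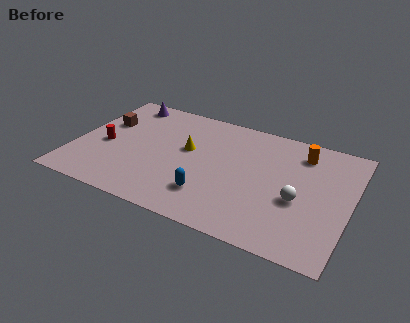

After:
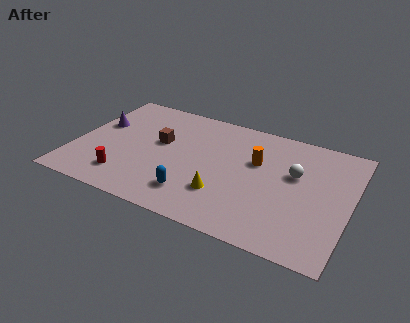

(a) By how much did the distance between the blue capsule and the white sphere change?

+1.5

The distance was about 5.1 in the first image and 6.6 in the second, so they moved 1.5 units further apart.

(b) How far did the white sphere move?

2.0

The white sphere was near (12.8, 4.0) before and (12.4, 6.0) after, so it travelled √(0.4² + 2.0²) ≈ 2.0 units.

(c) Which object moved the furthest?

the yellow cone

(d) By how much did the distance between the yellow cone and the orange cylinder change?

-3.0

The distance was about 6.7 in the first image and 3.7 in the second, so they moved 3.0 units closer together.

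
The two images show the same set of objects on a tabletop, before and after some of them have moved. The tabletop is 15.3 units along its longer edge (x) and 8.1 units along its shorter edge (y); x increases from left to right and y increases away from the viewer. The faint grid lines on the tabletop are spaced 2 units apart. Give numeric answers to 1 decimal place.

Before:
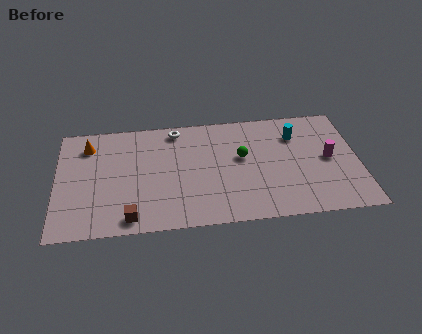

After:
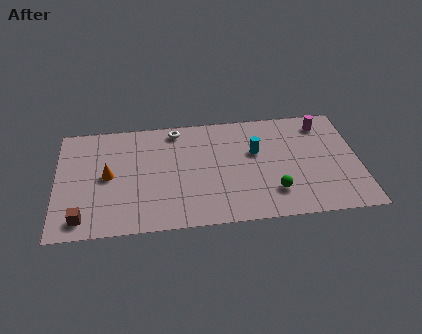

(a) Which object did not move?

the white torus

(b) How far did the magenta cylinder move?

2.6

The magenta cylinder moved from about (13.8, 4.1) to (13.6, 6.7), a distance of √(0.2² + 2.6²) ≈ 2.6.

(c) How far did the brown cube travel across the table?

2.4

The brown cube was near (3.7, 1.0) before and (1.3, 1.2) after, so it travelled √(2.4² + 0.2²) ≈ 2.4 units.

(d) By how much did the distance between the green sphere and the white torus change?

+2.9

Before: roughly 4.1 units apart; after: 7.0. That's 2.9 units further apart.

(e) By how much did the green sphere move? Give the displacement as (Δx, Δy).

(1.5, -2.7)

The green sphere was at about (9.4, 4.7) and moved to about (10.9, 2.0).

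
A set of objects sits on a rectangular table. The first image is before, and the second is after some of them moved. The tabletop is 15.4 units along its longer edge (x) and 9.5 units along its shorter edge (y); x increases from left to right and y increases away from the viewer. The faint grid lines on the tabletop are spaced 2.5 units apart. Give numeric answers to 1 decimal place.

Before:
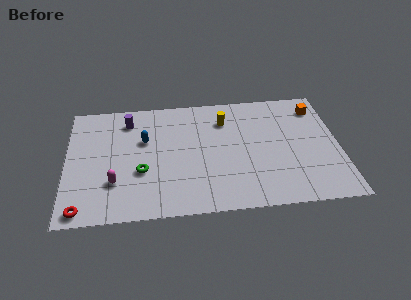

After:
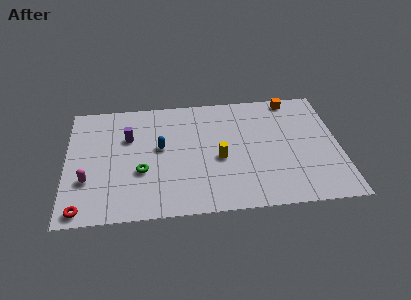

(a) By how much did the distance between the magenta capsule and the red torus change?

-0.4

They were about 2.6 units apart before and 2.2 after — 0.4 units closer together.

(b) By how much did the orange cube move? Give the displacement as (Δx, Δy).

(-1.4, 0.9)

The orange cube started near (14.3, 7.7) and ended near (12.9, 8.6).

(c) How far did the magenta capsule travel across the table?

1.5

From (2.7, 2.8) to (1.2, 3.1), the magenta capsule covered √(1.5² + 0.3²) ≈ 1.5 units.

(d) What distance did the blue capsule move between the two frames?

1.1

The blue capsule was near (4.4, 6.0) before and (5.3, 5.3) after, so it travelled √(0.9² + 0.7²) ≈ 1.1 units.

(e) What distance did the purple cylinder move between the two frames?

1.4

The purple cylinder was near (3.5, 7.7) before and (3.5, 6.3) after, so it travelled √(0.0² + 1.4²) ≈ 1.4 units.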